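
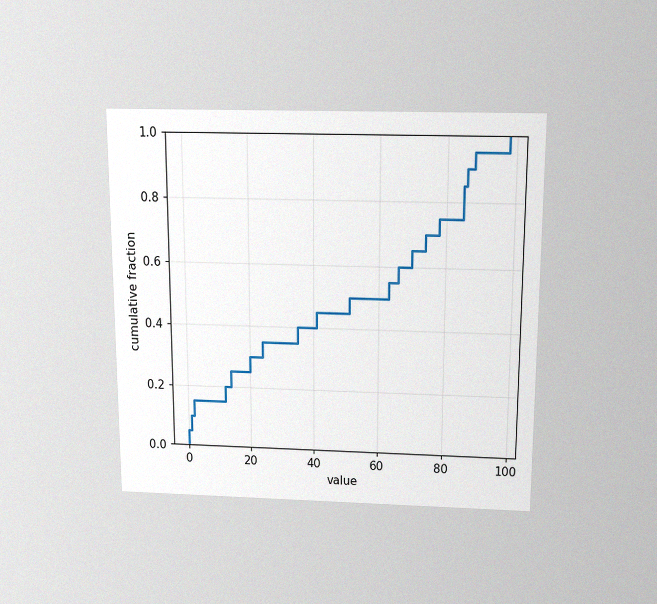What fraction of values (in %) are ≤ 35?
The chart is viewed slightly from above, with some photo noise. At x=35 the ECDF step is at 40%.

40%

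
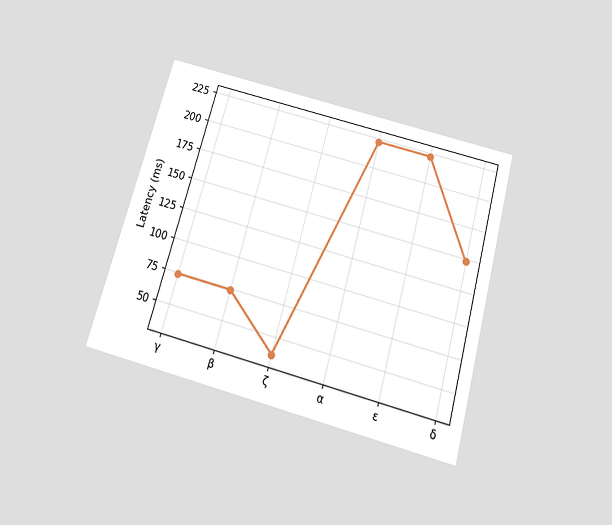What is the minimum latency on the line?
The chart is tilted about 15° clockwise and viewed slightly from below. The lowest point is at ζ, and reading across to the y-axis gives 37ms.

37ms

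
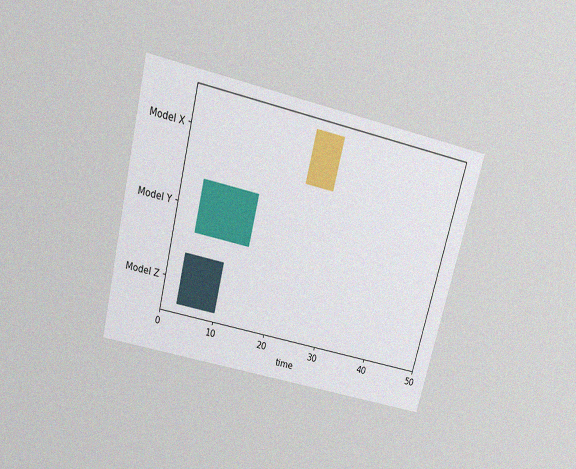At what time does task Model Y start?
The chart is tilted about 14° clockwise and viewed slightly from above, with some photo noise. The Model Y bar begins at t=4.

4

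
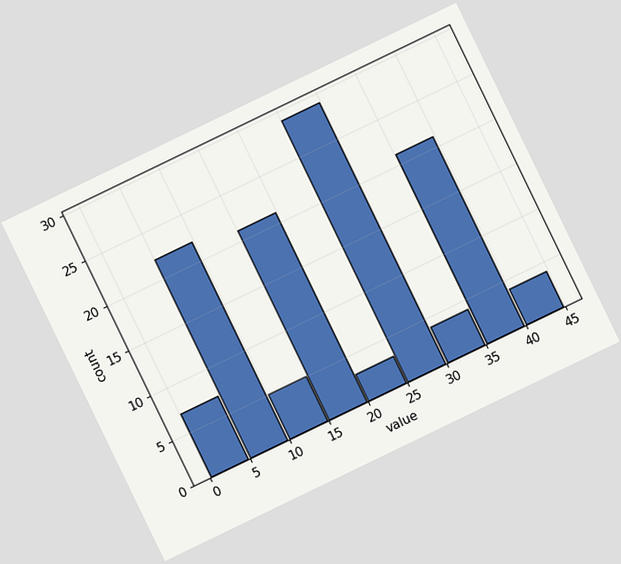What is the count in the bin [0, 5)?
The chart is tilted about 26° counter-clockwise. The [0, 5) bin has height 7.

7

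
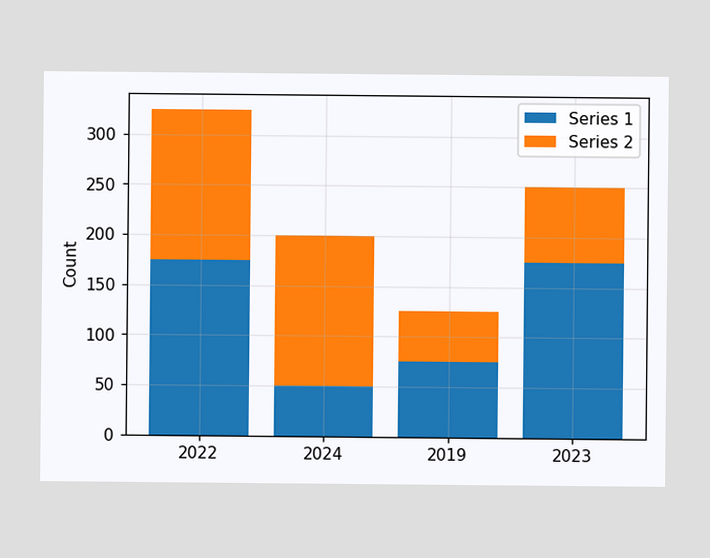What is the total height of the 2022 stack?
325

The 2022 stack's top reaches 325 on the y-axis.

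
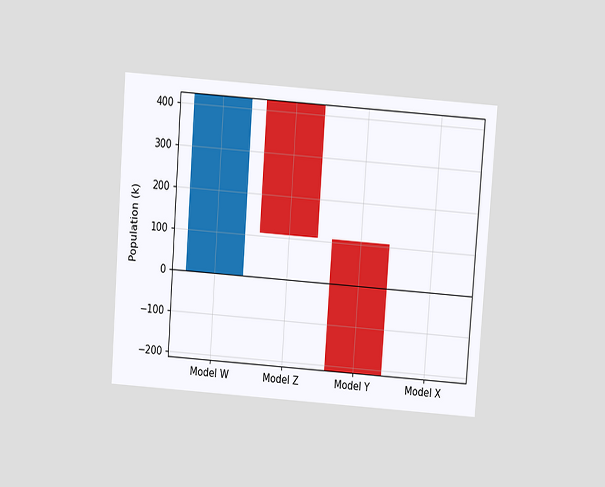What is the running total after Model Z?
106k

The chart is tilted about 4° clockwise and viewed slightly from above. After Model Z the running total reaches 106k.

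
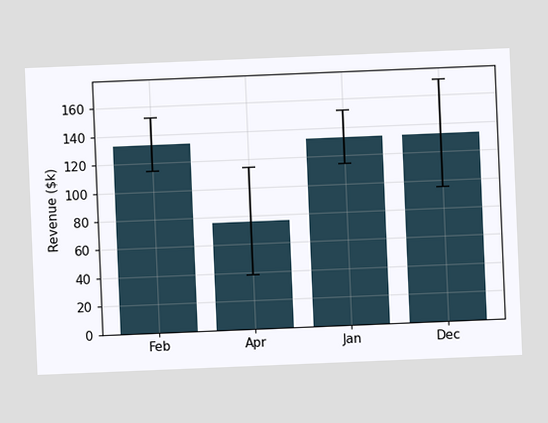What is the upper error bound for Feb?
The chart is tilted about 2° counter-clockwise. The Feb bar's upper whisker reaches $152k.

$152k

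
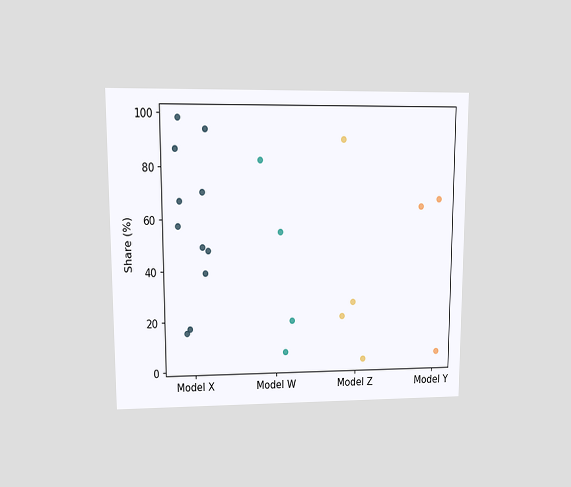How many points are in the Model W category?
The chart is viewed at a slight angle. Counting the markers in the Model W column gives 4.

4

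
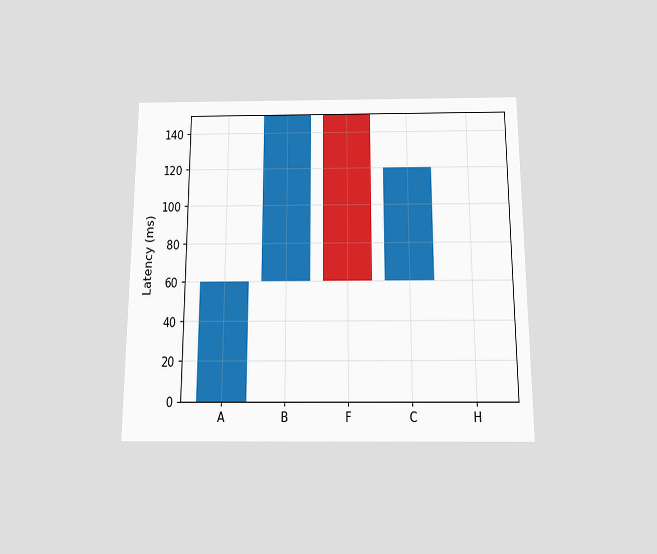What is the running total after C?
120ms

The chart is viewed slightly from below. After C the running total reaches 120ms.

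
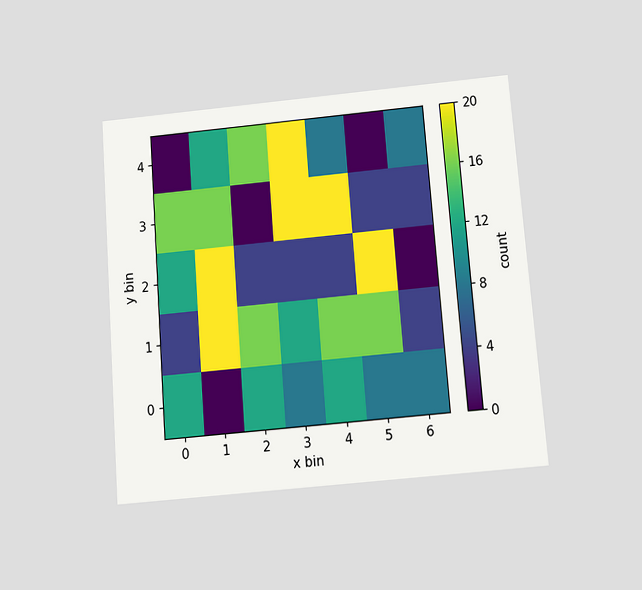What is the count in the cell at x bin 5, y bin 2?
20

The chart is tilted about 4° counter-clockwise and viewed slightly from below. Matching the cell (5, 2) against the colorbar gives 20.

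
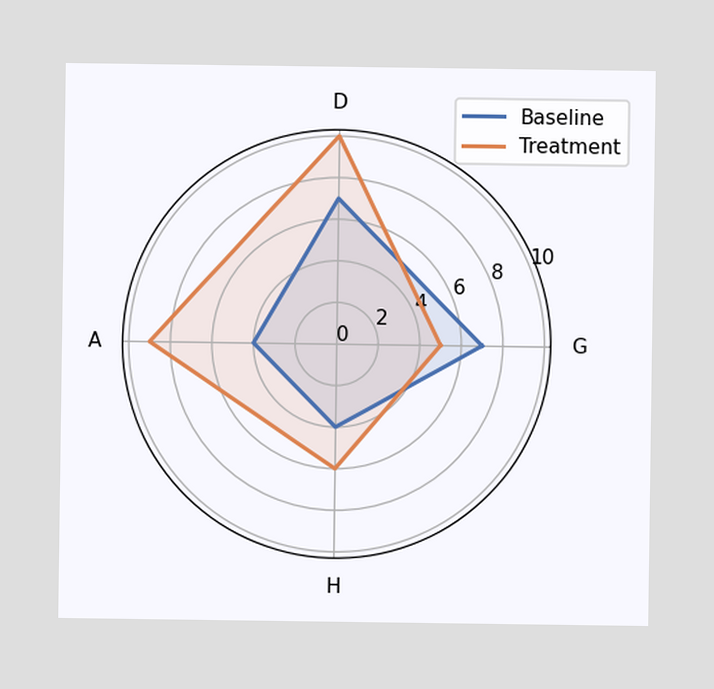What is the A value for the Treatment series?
9

On the A axis, Treatment reaches 9.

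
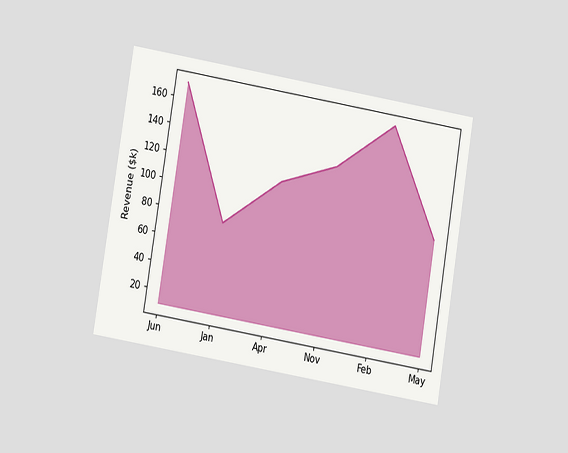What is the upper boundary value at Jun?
The chart is tilted about 9° clockwise and viewed at a slight angle. At Jun the upper boundary is at $171k.

$171k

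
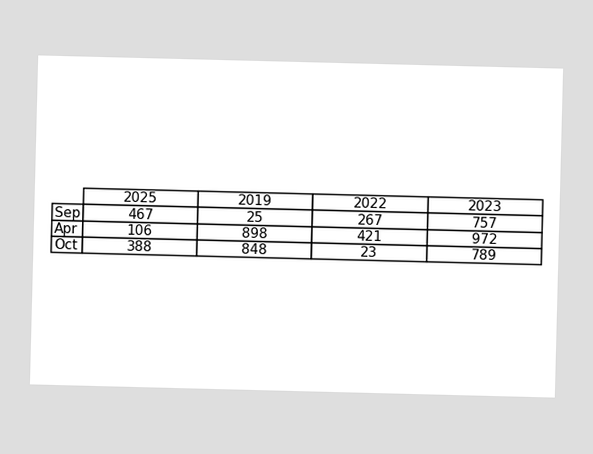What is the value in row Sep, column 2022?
The (Sep, 2022) cell reads 267.

267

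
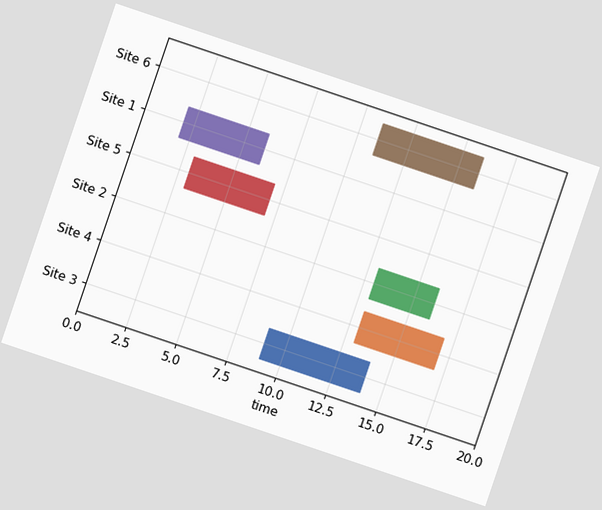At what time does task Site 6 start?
11

The chart is tilted about 19° clockwise. The Site 6 bar begins at t=11.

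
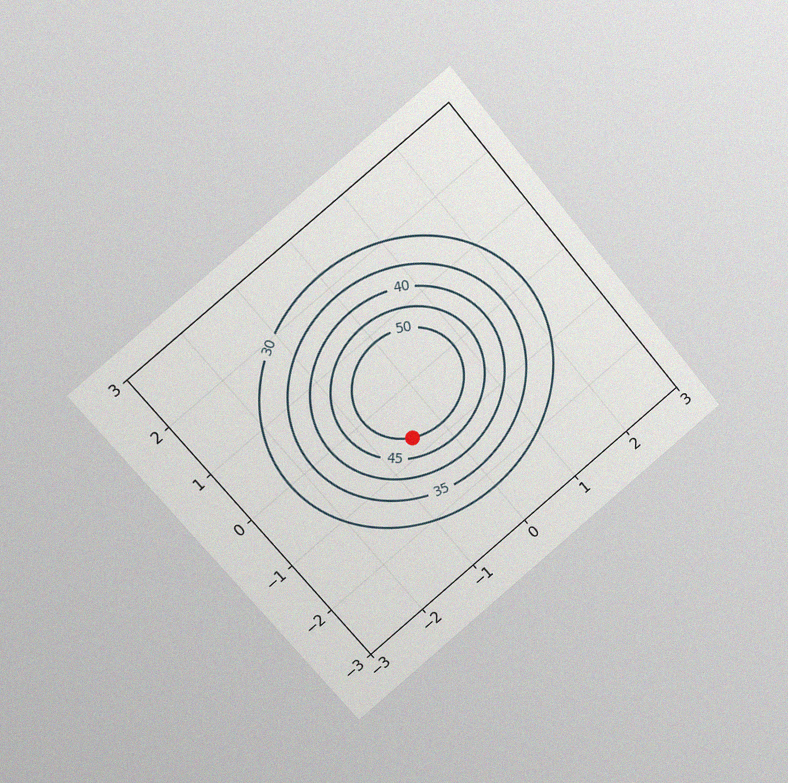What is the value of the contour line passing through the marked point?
50

The chart is tilted about 40° counter-clockwise and viewed at a slight angle, with some photo noise. The marked point sits on the contour labelled 50.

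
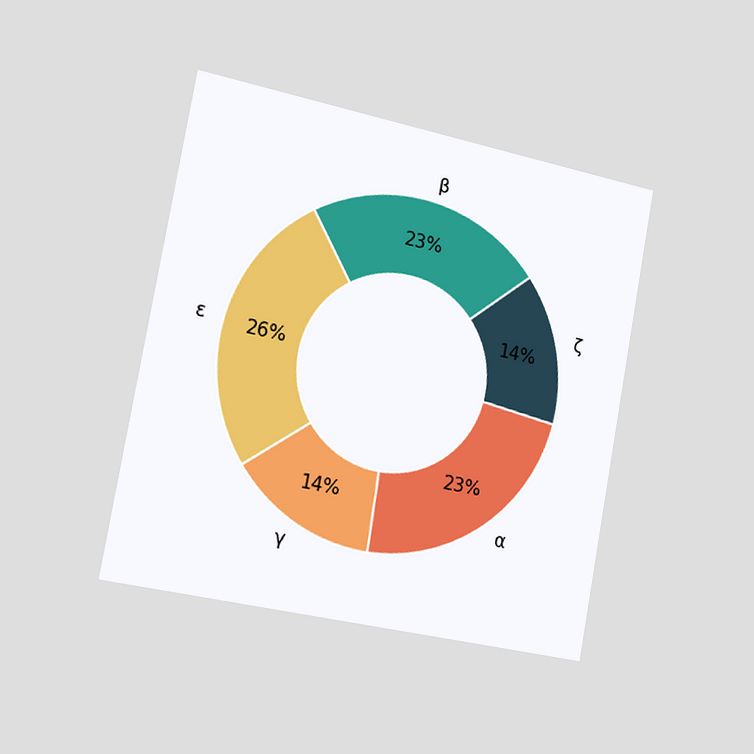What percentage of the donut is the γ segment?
14%

The chart is tilted about 10° clockwise and viewed slightly from the left. The γ segment takes up 14% of the ring.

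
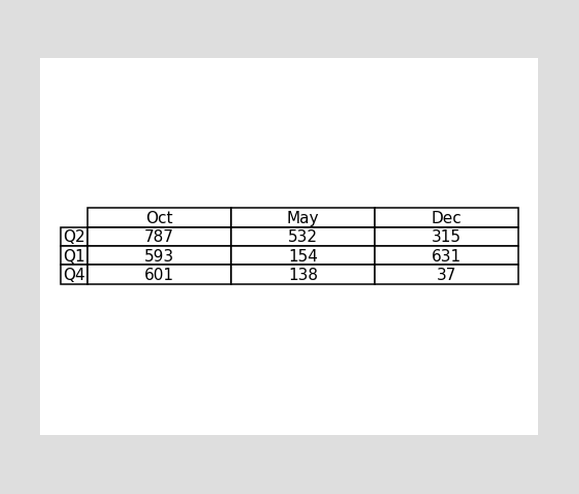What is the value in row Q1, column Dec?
631

The (Q1, Dec) cell reads 631.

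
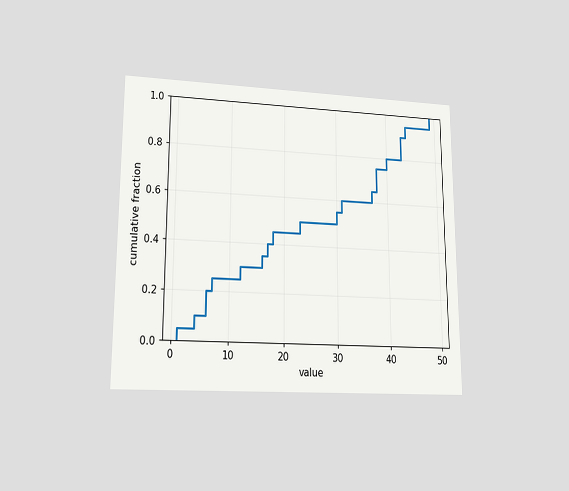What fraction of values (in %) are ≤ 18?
45%

The chart is viewed at a slight angle. At x=18 the ECDF step is at 45%.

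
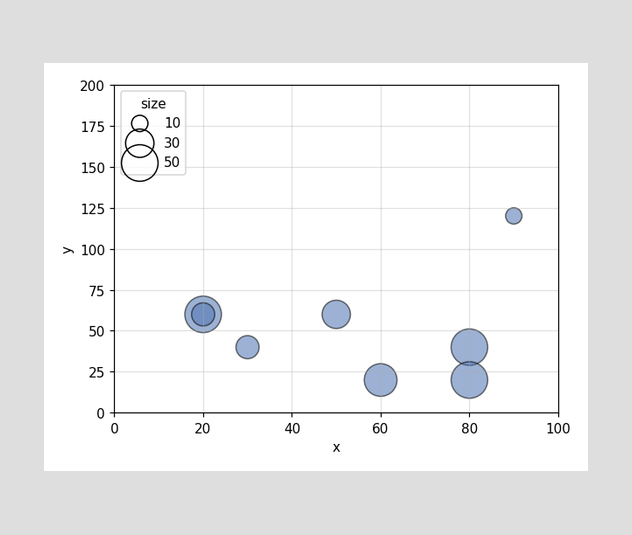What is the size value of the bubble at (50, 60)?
30

Matching the bubble at (50, 60) against the size legend gives 30.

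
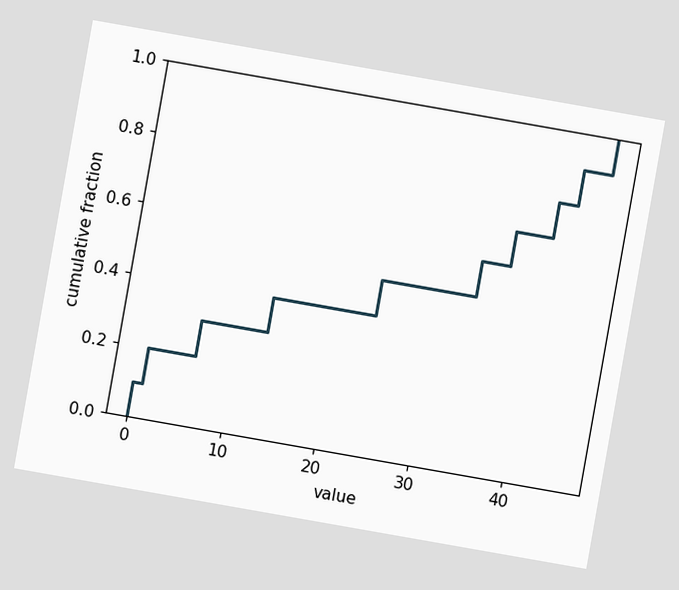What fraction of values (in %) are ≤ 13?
40%

The chart is tilted about 10° clockwise. At x=13 the ECDF step is at 40%.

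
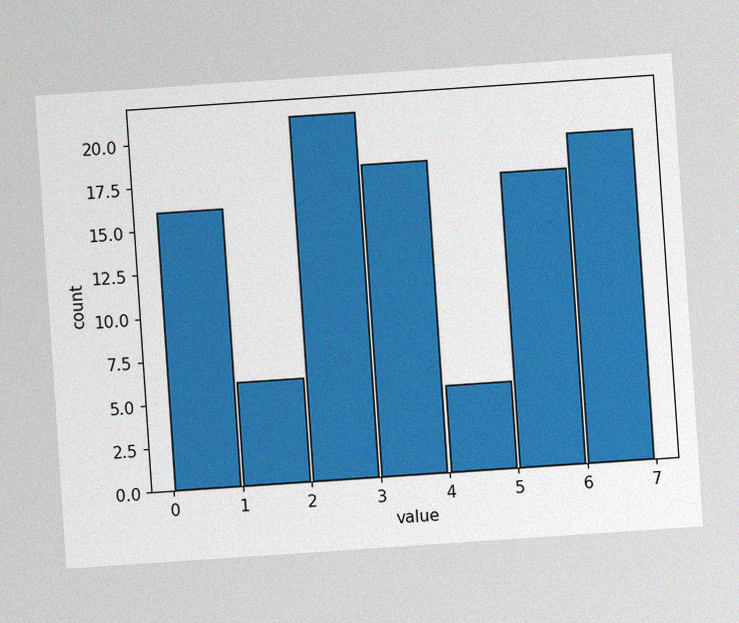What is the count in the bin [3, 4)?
The chart is tilted about 4° counter-clockwise, with some photo noise. The [3, 4) bin has height 18.

18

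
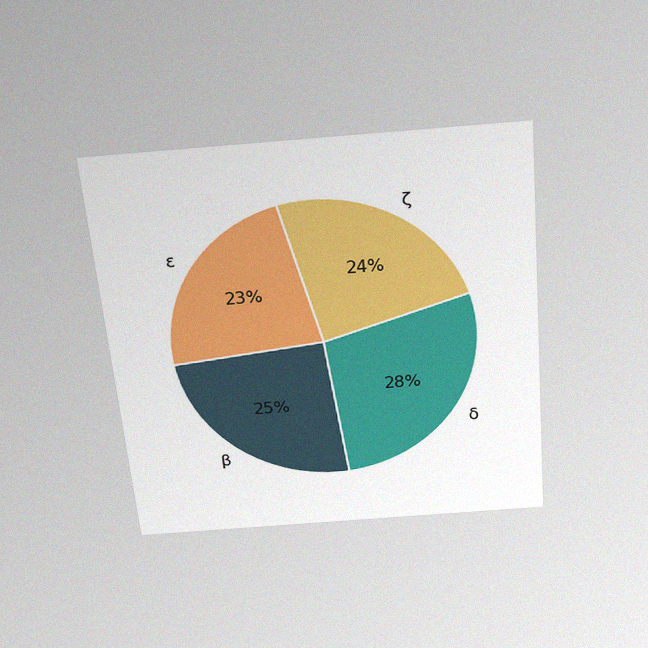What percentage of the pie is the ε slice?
23%

The chart is tilted about 5° counter-clockwise and viewed slightly from above, with some photo noise. The ε slice takes up 23% of the pie.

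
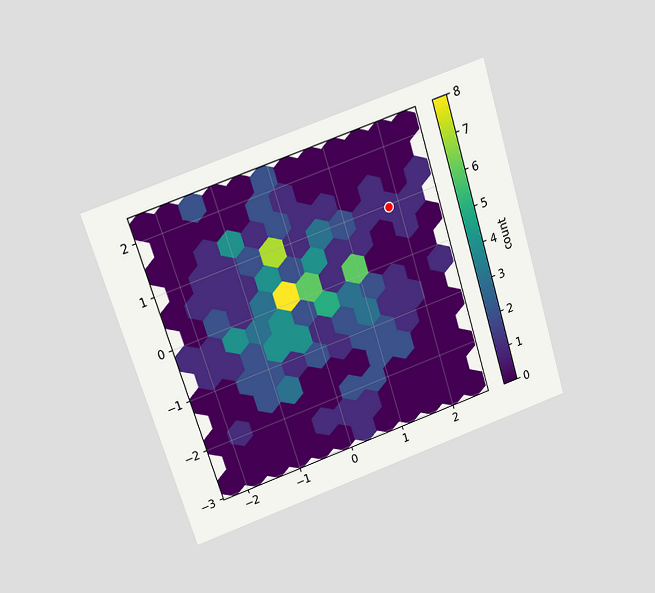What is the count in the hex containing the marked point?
1

The chart is tilted about 17° counter-clockwise and viewed slightly from above. The marked hex reads 1 on the colorbar.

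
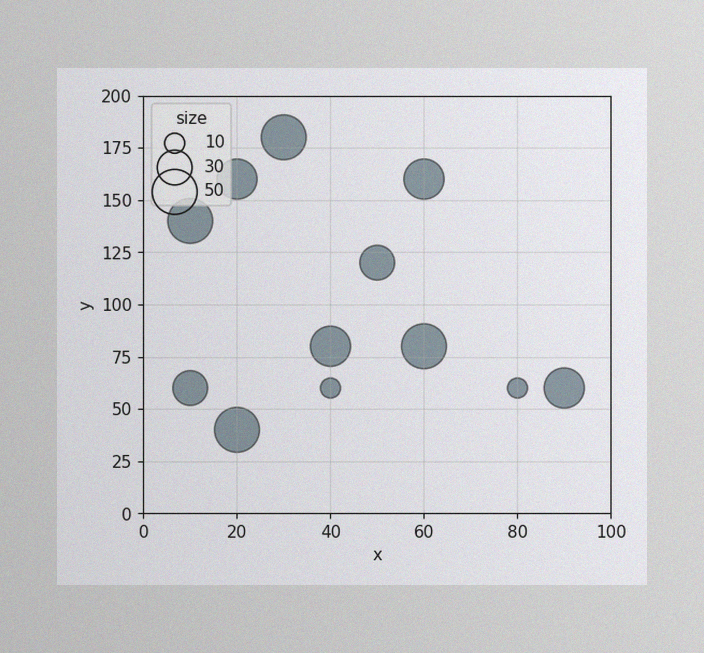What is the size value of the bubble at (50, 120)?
The image has some photo noise and uneven lighting. Matching the bubble at (50, 120) against the size legend gives 30.

30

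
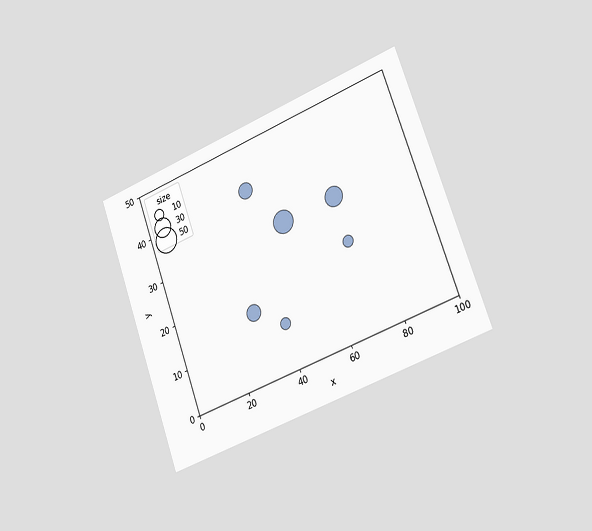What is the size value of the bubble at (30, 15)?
20

The chart is tilted about 20° counter-clockwise and viewed slightly from the right. Matching the bubble at (30, 15) against the size legend gives 20.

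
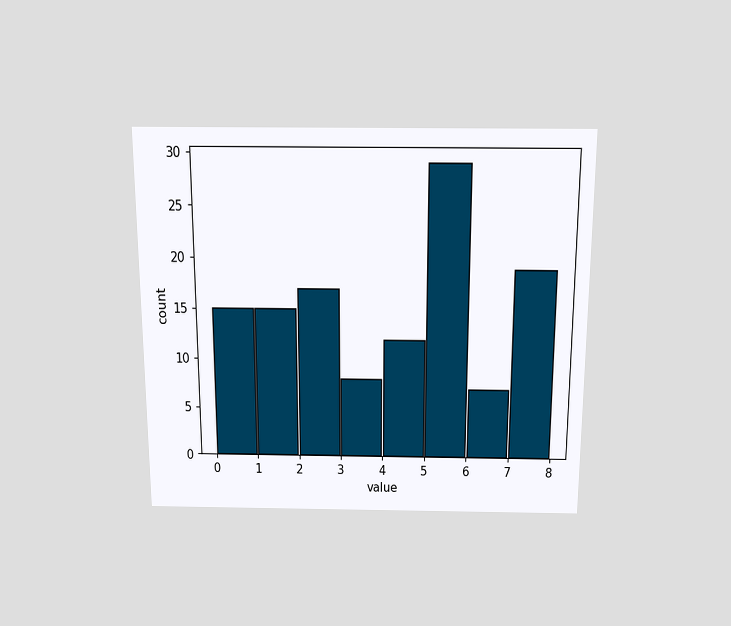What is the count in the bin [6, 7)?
7

The chart is viewed slightly from above. The [6, 7) bin has height 7.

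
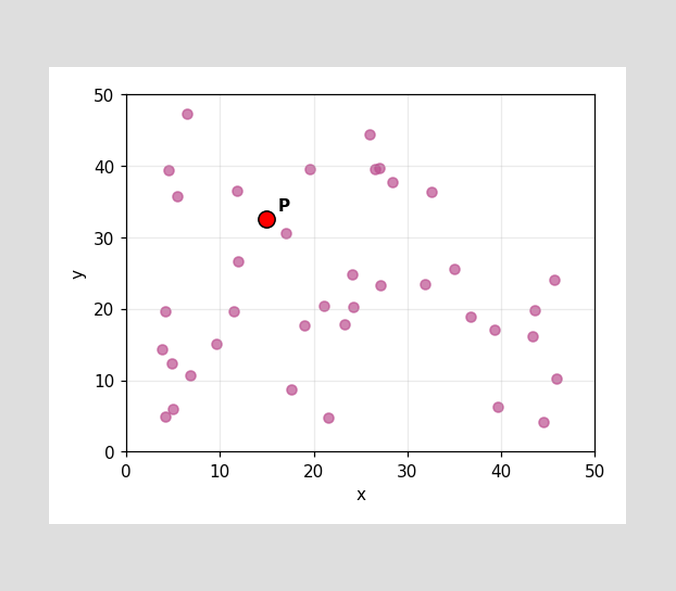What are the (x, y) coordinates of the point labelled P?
Following the gridlines from P to each axis, P sits at (15, 32.5).

(15, 32.5)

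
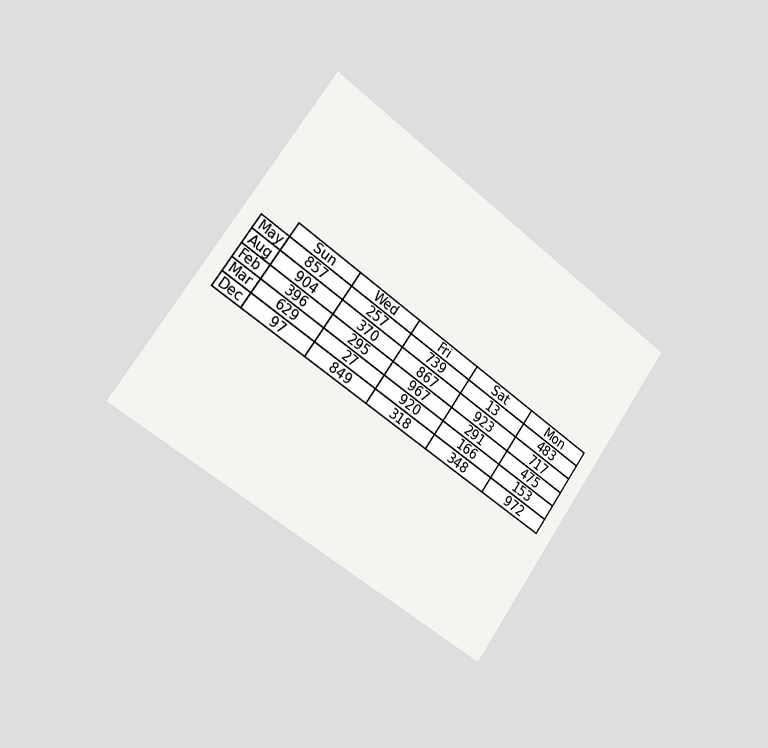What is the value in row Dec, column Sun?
97

The chart is tilted about 36° clockwise and viewed slightly from the left. The (Dec, Sun) cell reads 97.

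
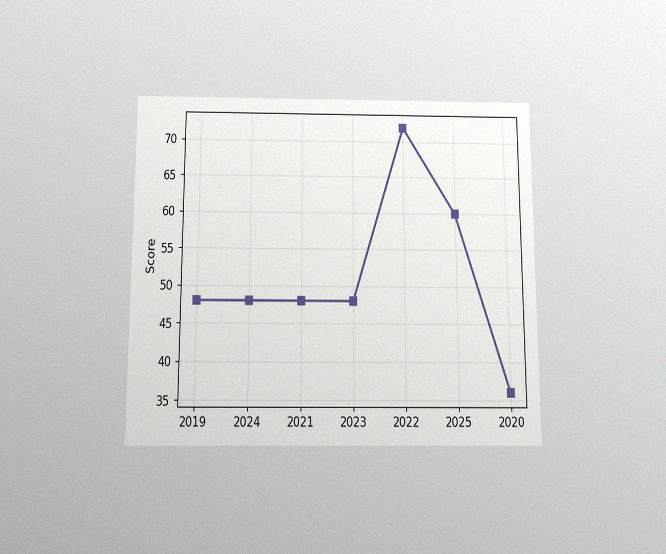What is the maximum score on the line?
72

The chart is viewed slightly from below, with some photo noise. The highest point is at 2022, and reading across to the y-axis gives 72.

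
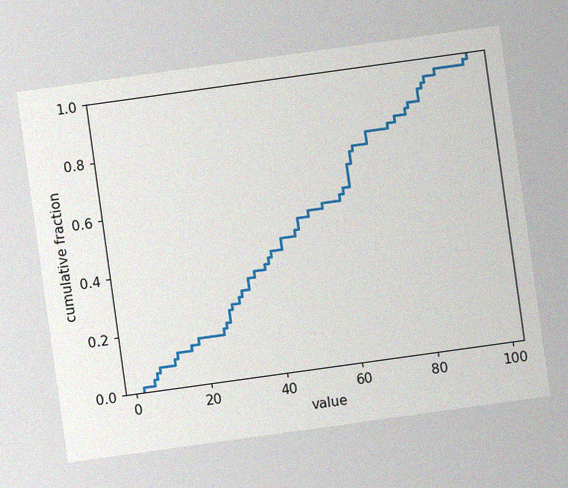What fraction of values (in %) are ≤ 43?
The chart is tilted about 8° counter-clockwise, with some photo noise. At x=43 the ECDF step is at 46%.

46%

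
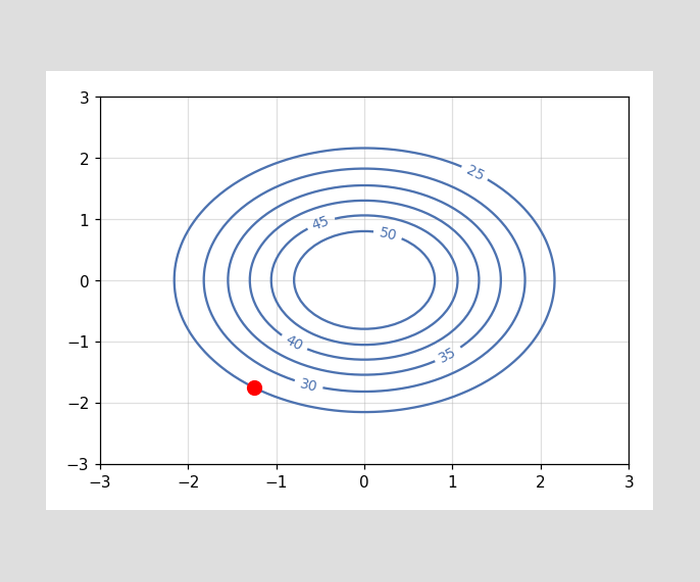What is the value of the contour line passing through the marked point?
The marked point sits on the contour labelled 25.

25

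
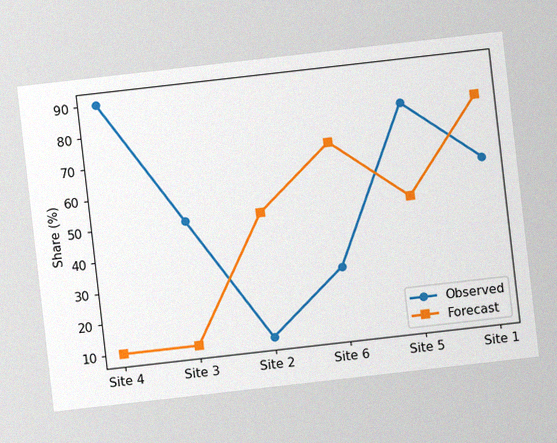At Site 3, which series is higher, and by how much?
The chart is tilted about 6° counter-clockwise, with some photo noise. At Site 3, Observed sits above the other line by 40%.

Observed, by 40%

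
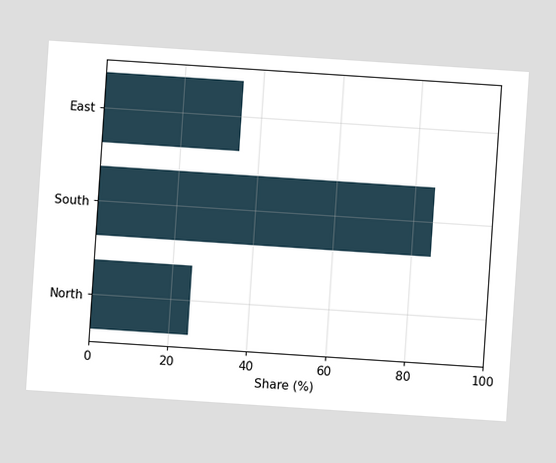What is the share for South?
85%

The chart is tilted about 4° clockwise. Reading along the chart's x-axis, the South bar reaches 85%.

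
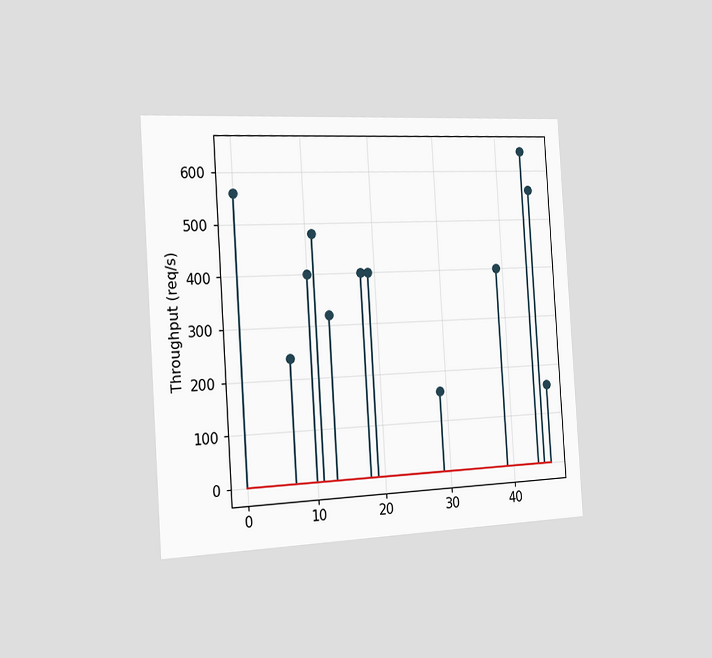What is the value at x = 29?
160req/s

The chart is tilted about 4° counter-clockwise and viewed slightly from the left. The stem at x=29 reaches 160req/s.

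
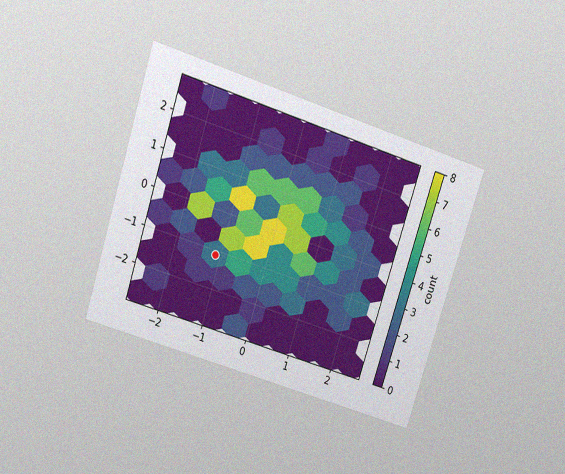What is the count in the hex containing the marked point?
3

The chart is tilted about 18° clockwise and viewed slightly from above, with some photo noise. The marked hex reads 3 on the colorbar.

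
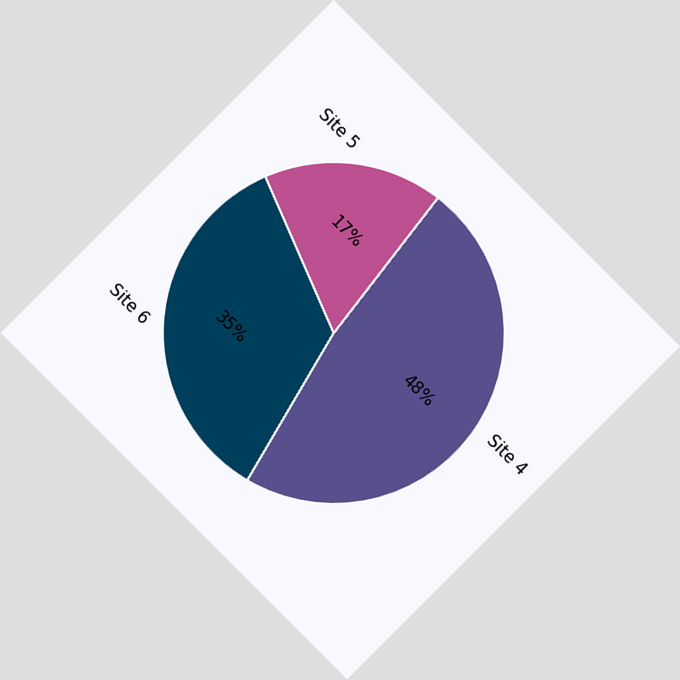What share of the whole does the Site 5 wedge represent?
17%

The chart is tilted about 45° clockwise. The Site 5 slice takes up 17% of the pie.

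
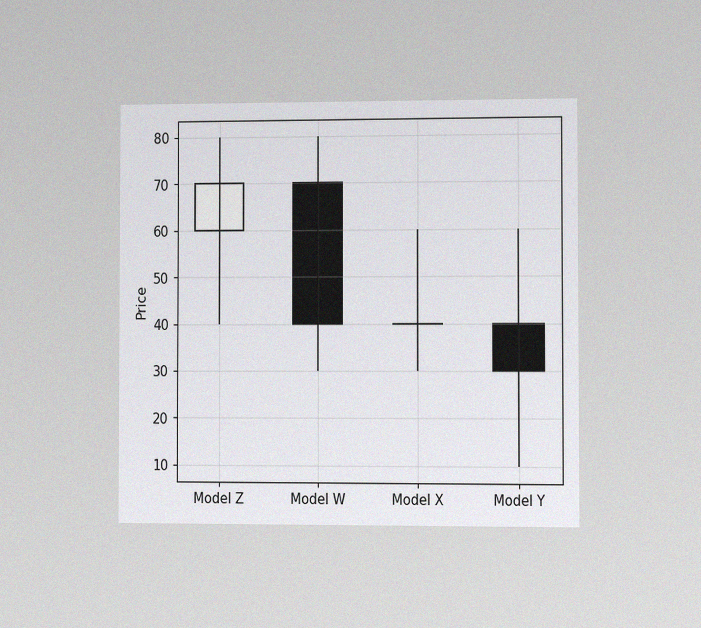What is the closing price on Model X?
The chart is viewed slightly from the right, with some photo noise. The Model X candle closes at 40.

40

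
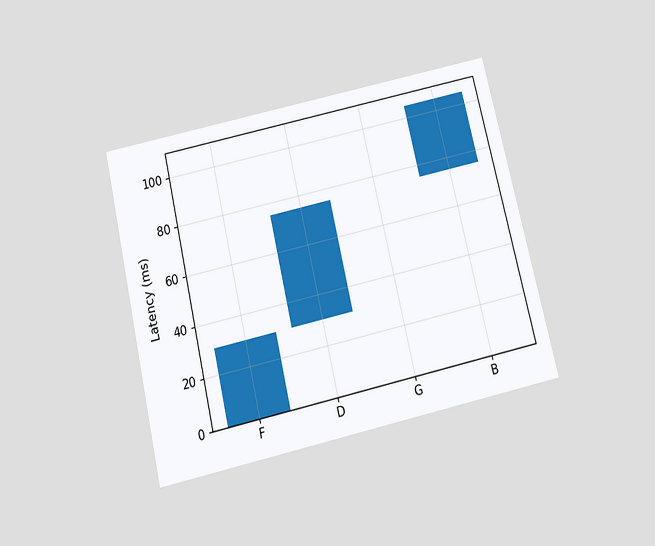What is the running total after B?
105ms

The chart is tilted about 13° counter-clockwise and viewed slightly from below. After B the running total reaches 105ms.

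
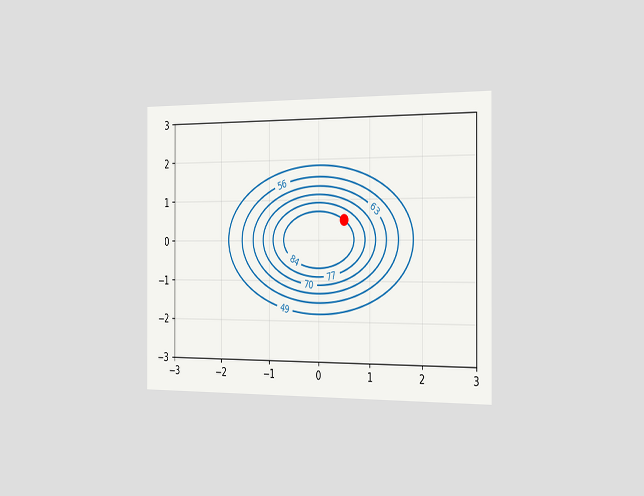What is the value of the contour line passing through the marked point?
The chart is viewed slightly from the right. The marked point sits on the contour labelled 84.

84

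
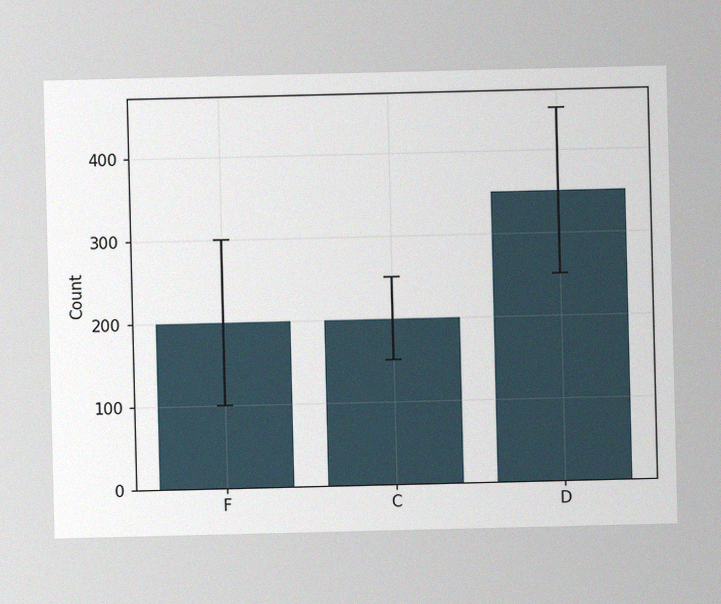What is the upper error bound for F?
300

The image has some photo noise and uneven lighting. The F bar's upper whisker reaches 300.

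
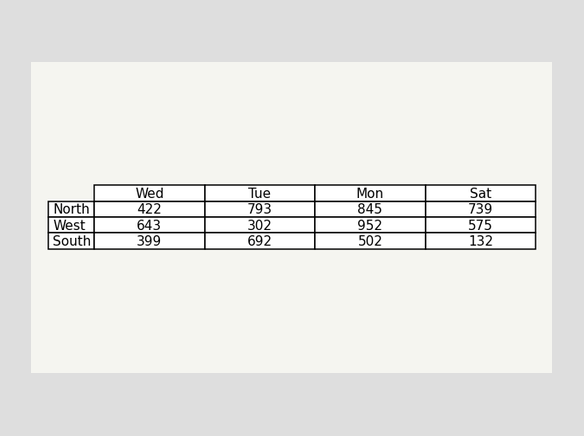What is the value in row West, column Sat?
The (West, Sat) cell reads 575.

575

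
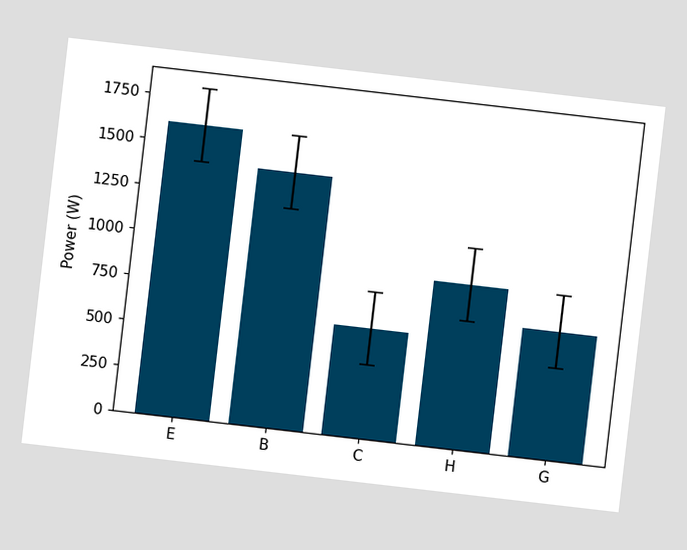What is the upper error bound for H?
1100W

The chart is tilted about 7° clockwise. The H bar's upper whisker reaches 1100W.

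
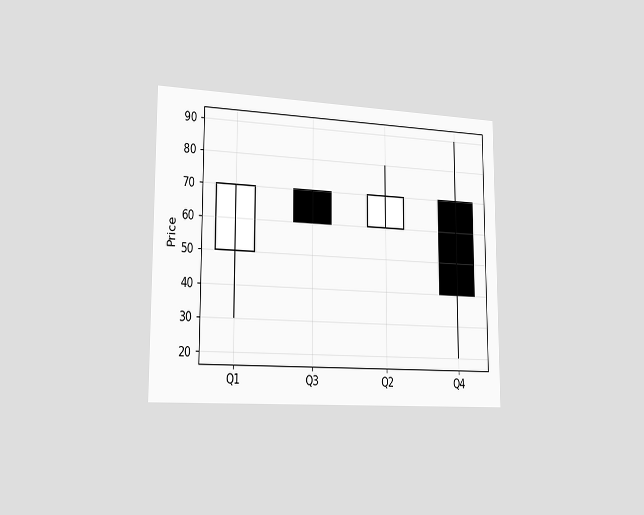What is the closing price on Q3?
60

The chart is viewed slightly from the left. The Q3 candle closes at 60.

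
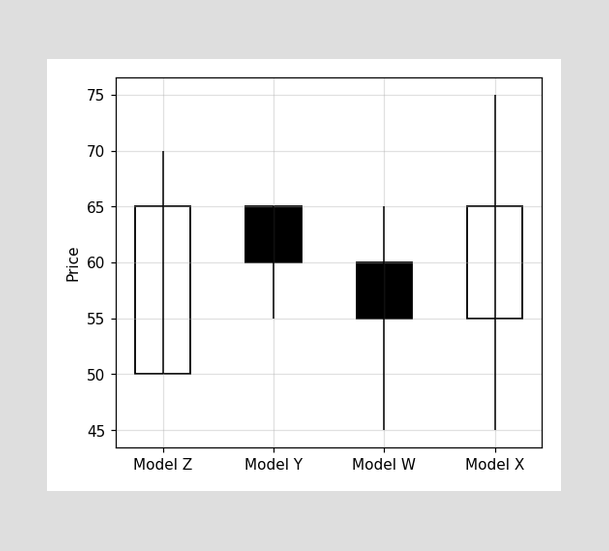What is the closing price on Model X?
65

The Model X candle closes at 65.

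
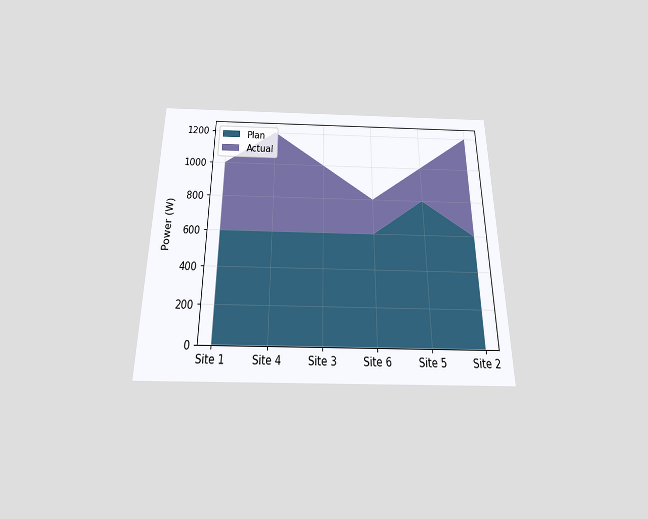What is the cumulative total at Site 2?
1200W

The chart is viewed slightly from below. The stacked total at Site 2 reaches 1200W.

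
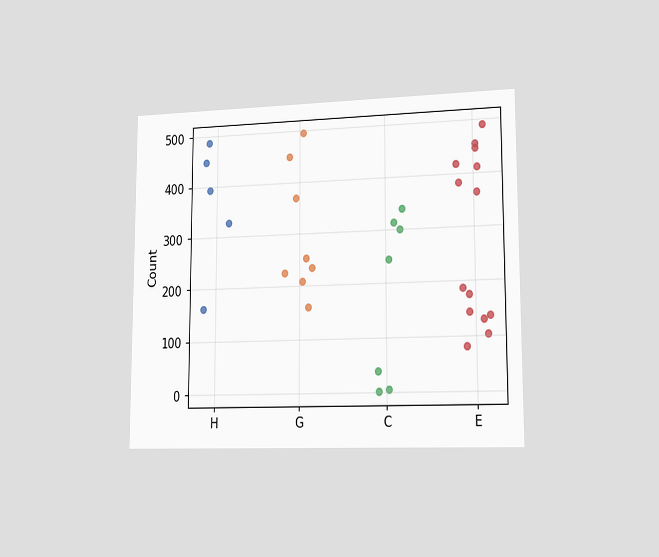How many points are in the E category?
The chart is viewed slightly from the right. Counting the markers in the E column gives 14.

14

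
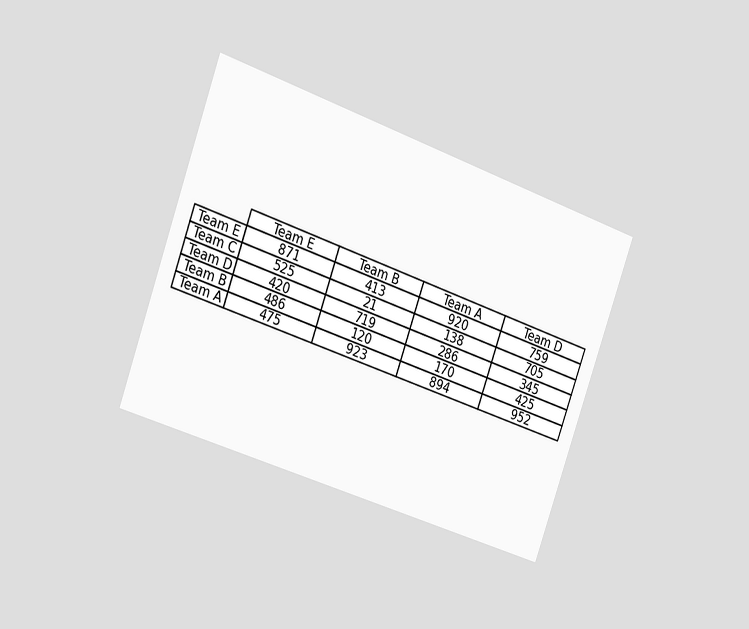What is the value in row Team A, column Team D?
The chart is tilted about 20° clockwise and viewed slightly from the left. The (Team A, Team D) cell reads 952.

952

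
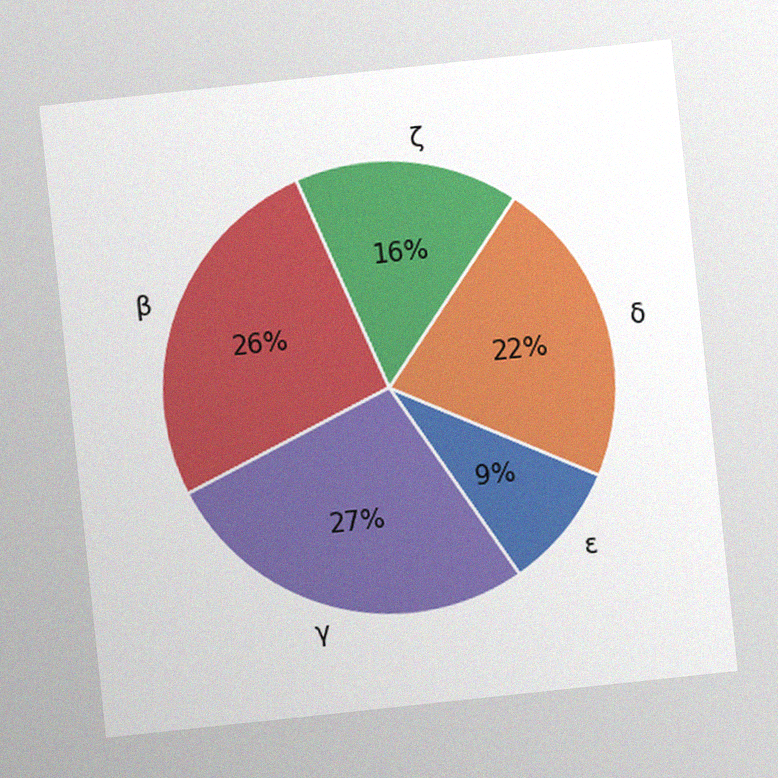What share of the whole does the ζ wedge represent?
16%

The chart is tilted about 6° counter-clockwise, with some photo noise. The ζ slice takes up 16% of the pie.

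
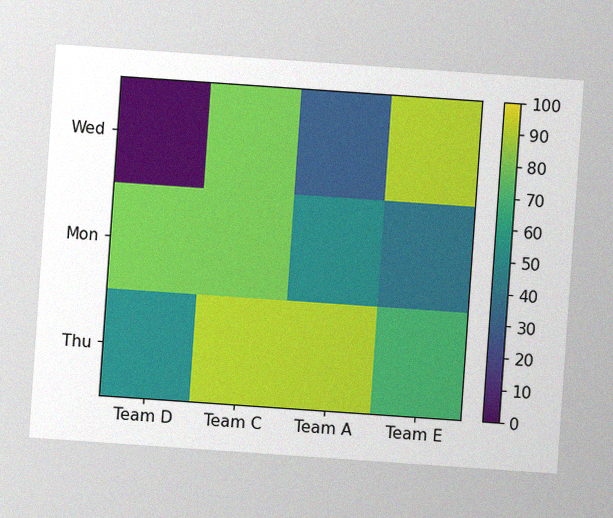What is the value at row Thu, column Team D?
The chart is tilted about 4° clockwise, with some photo noise. Matching cell (Thu, Team D) against the colorbar gives 50.

50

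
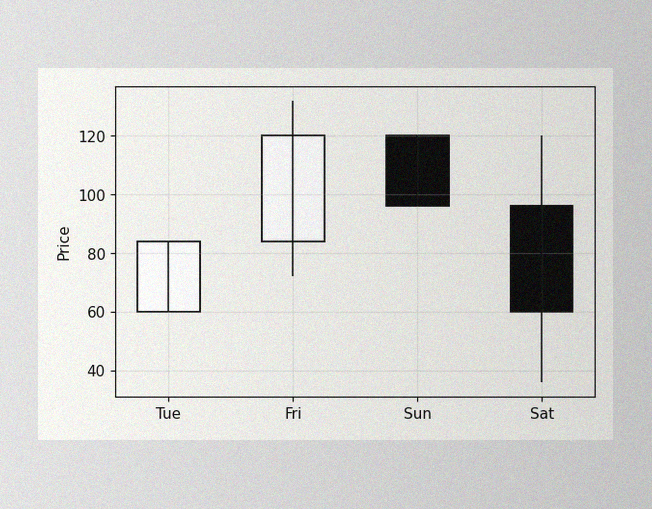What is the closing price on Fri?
120

The image has some photo noise and uneven lighting. The Fri candle closes at 120.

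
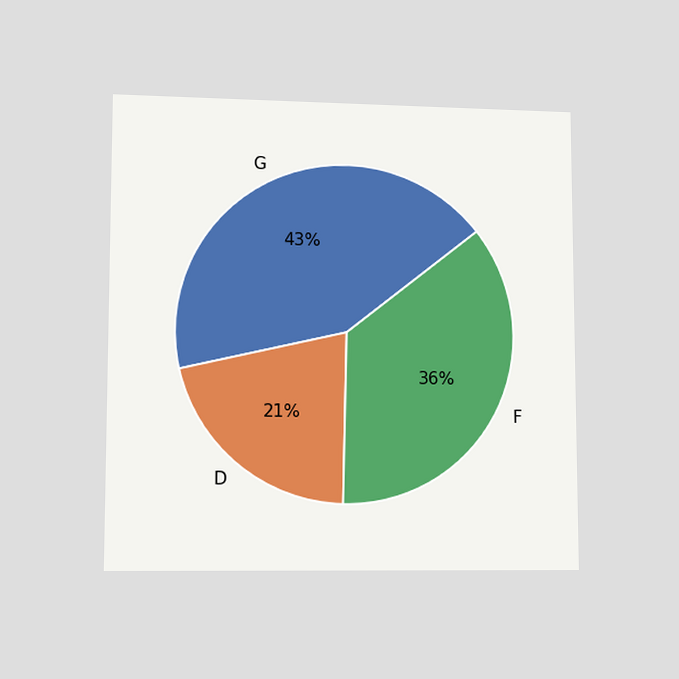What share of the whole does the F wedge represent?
The chart is viewed at a slight angle. The F slice takes up 36% of the pie.

36%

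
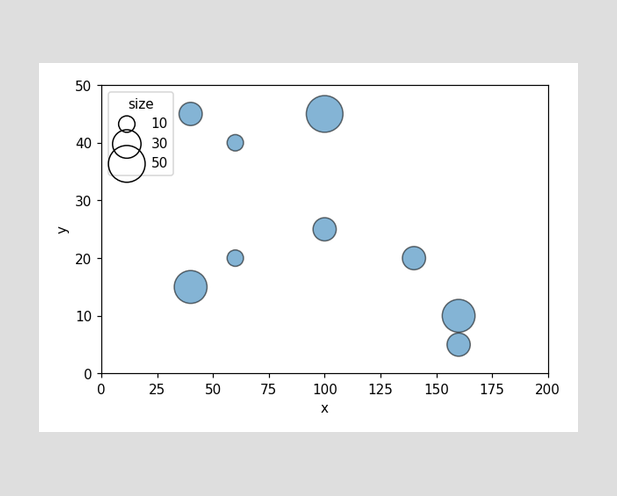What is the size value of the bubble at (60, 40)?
10

Matching the bubble at (60, 40) against the size legend gives 10.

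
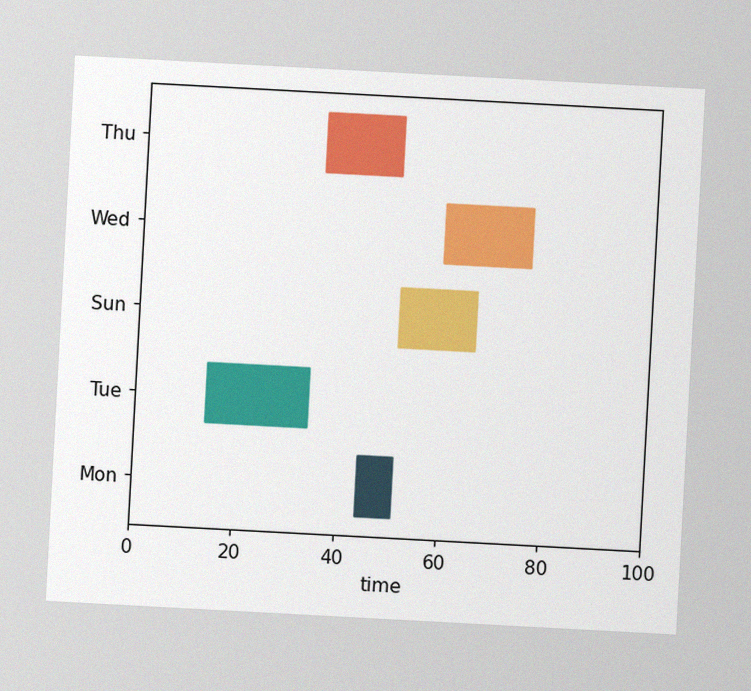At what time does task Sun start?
The chart is tilted about 3° clockwise, with some photo noise. The Sun bar begins at t=51.

51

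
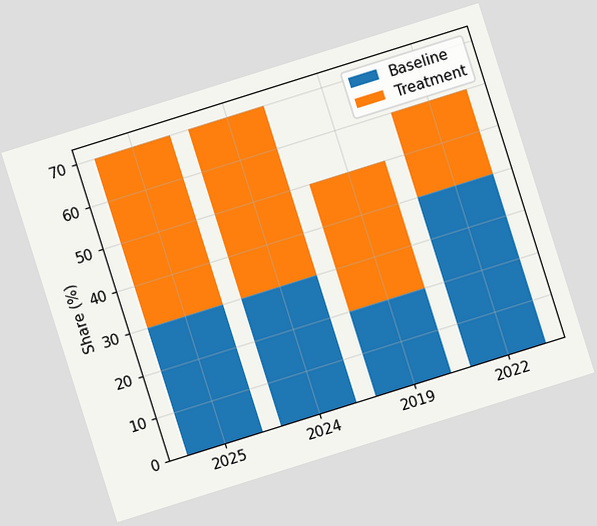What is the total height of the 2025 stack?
70%

The chart is tilted about 17° counter-clockwise. The 2025 stack's top reaches 70% on the y-axis.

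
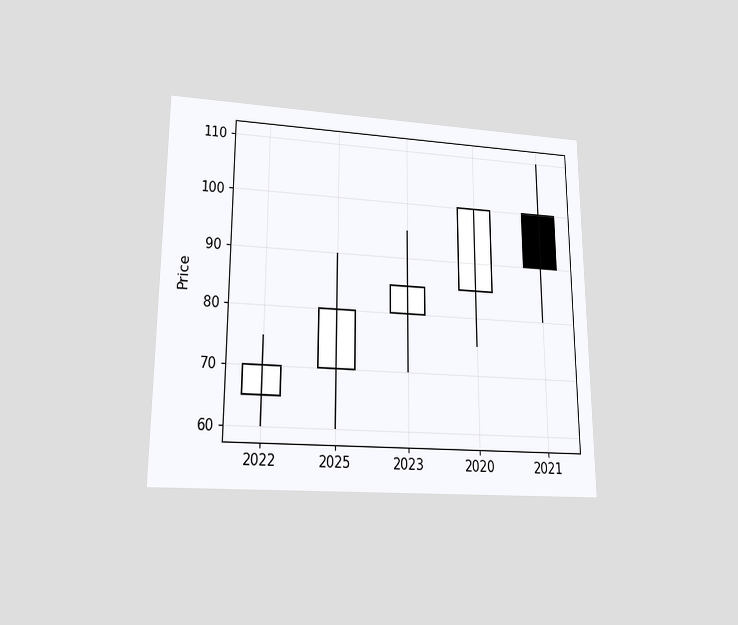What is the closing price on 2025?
The chart is viewed at a slight angle. The 2025 candle closes at 80.

80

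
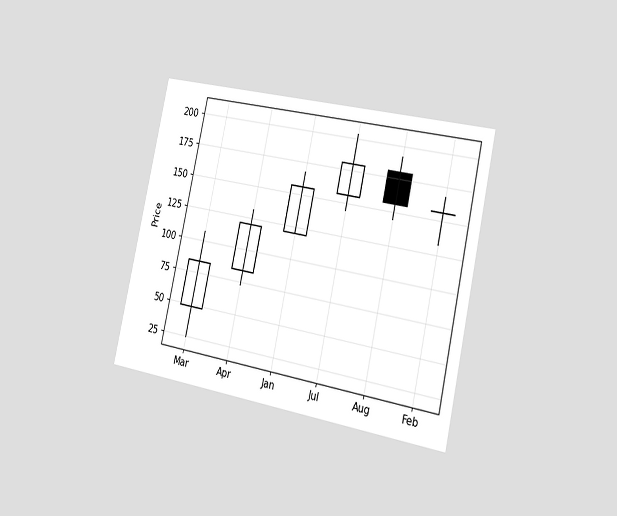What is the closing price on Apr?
120

The chart is tilted about 12° clockwise and viewed slightly from the right. The Apr candle closes at 120.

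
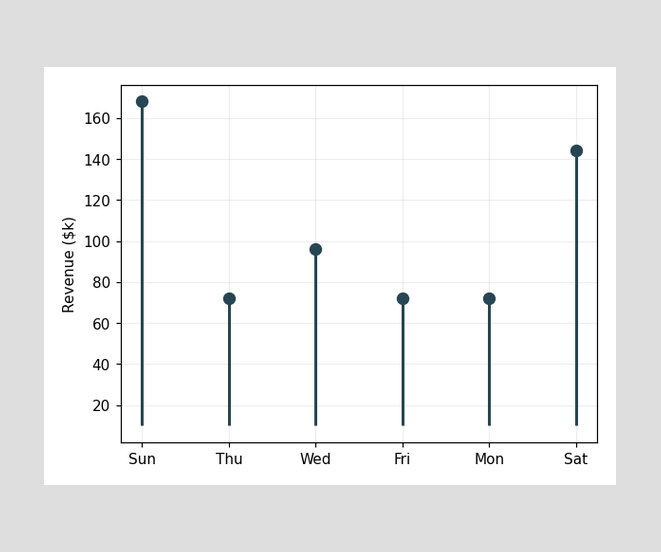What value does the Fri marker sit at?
$72k

The Fri marker sits at $72k.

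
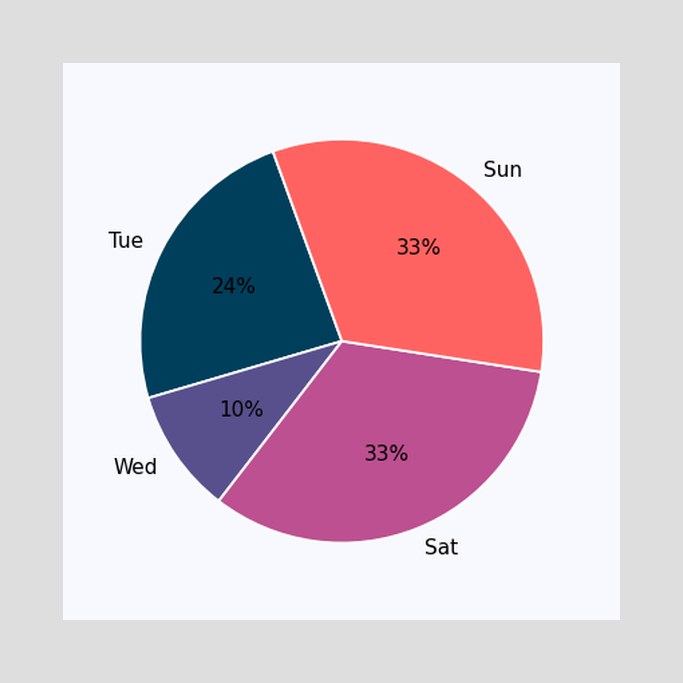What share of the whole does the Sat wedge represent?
The Sat slice takes up 33% of the pie.

33%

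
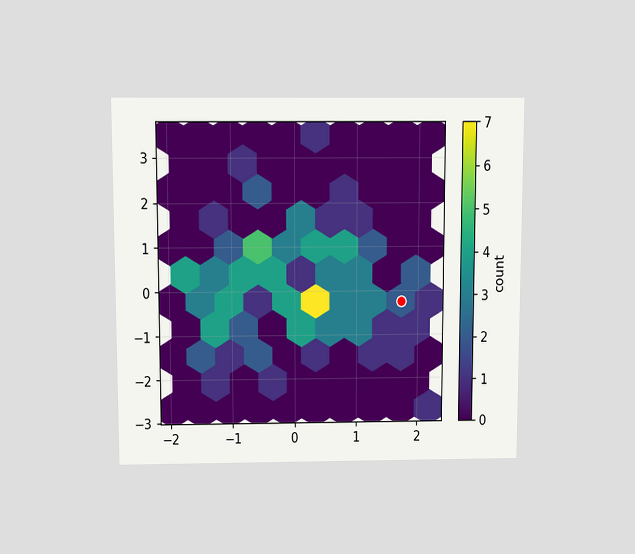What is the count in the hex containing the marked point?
2

The chart is viewed slightly from above. The marked hex reads 2 on the colorbar.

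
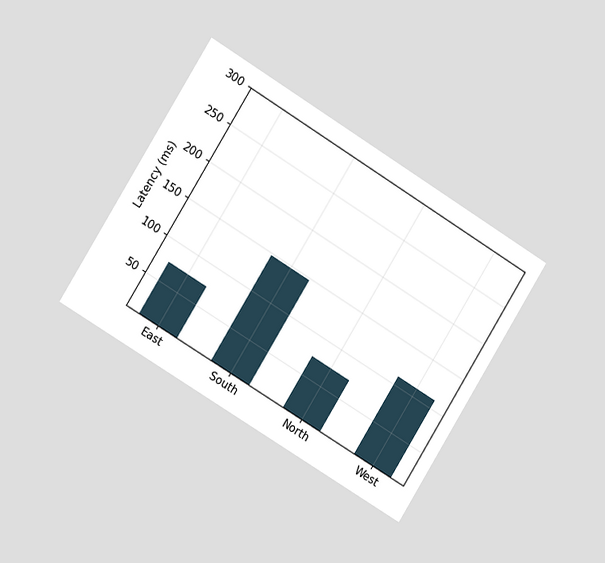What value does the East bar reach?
The chart is tilted about 32° clockwise and viewed at a slight angle. Reading along the chart's y-axis, the East bar reaches 74ms.

74ms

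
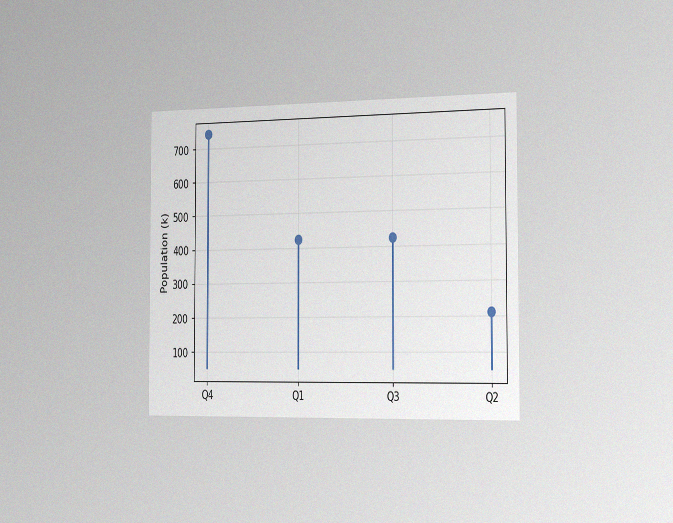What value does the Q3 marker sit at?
424k

The chart is viewed slightly from the right, with some photo noise. The Q3 marker sits at 424k.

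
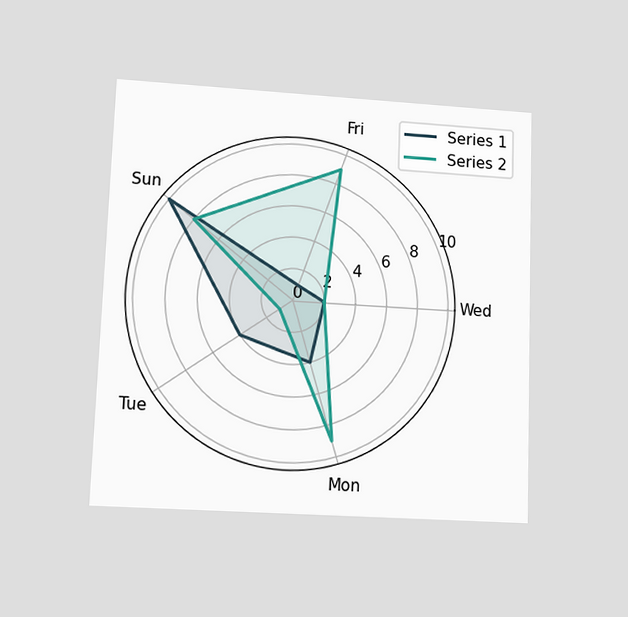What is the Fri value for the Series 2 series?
The chart is tilted about 2° clockwise and viewed at a slight angle. On the Fri axis, Series 2 reaches 9.

9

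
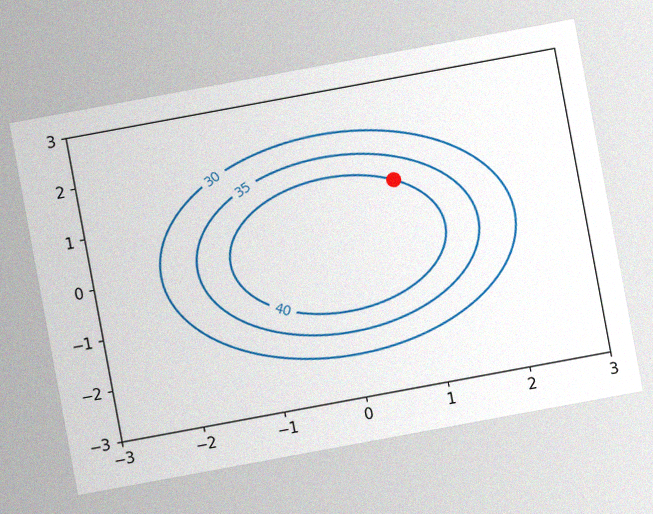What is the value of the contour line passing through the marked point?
40

The chart is tilted about 10° counter-clockwise, with some photo noise. The marked point sits on the contour labelled 40.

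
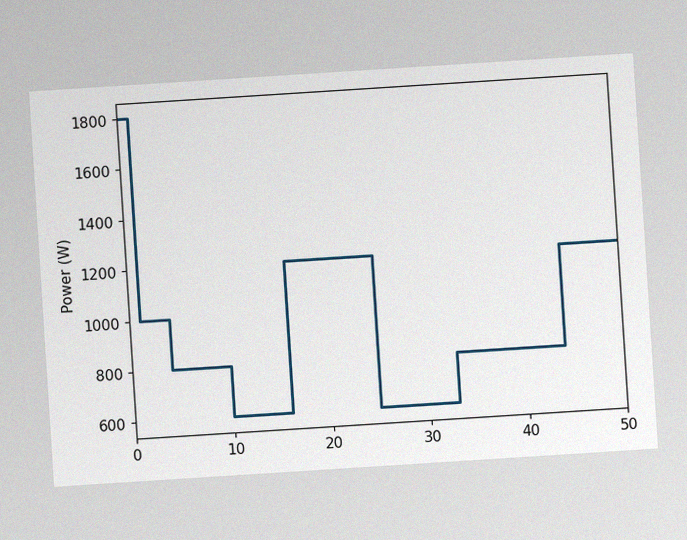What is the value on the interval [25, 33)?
600W

The chart is tilted about 4° counter-clockwise, with some photo noise. On [25, 33) the step sits at 600W.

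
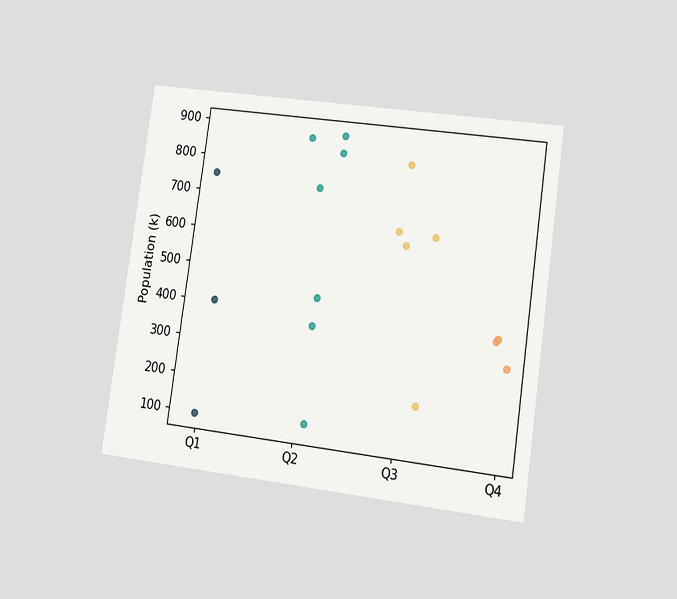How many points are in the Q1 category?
The chart is tilted about 8° clockwise and viewed at a slight angle. Counting the markers in the Q1 column gives 3.

3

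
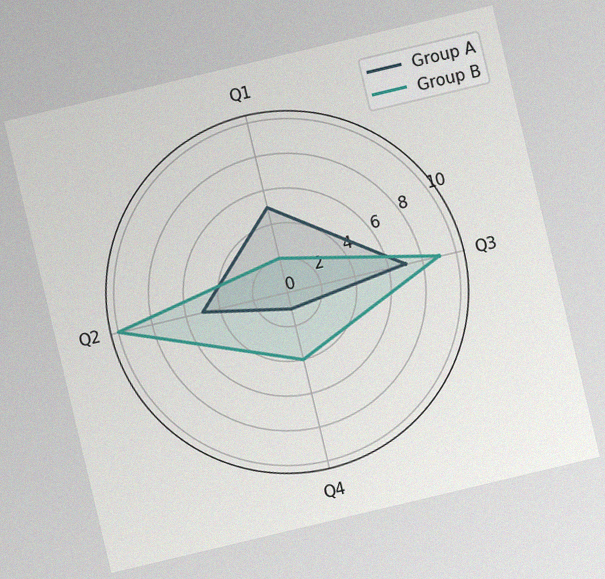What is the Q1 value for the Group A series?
The chart is tilted about 13° counter-clockwise, with some photo noise. On the Q1 axis, Group A reaches 5.

5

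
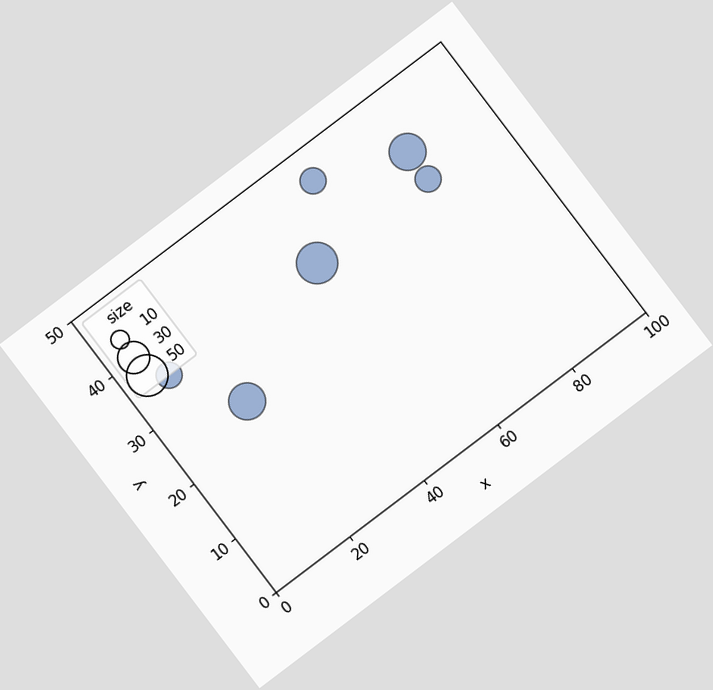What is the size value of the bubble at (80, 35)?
The chart is tilted about 37° counter-clockwise. Matching the bubble at (80, 35) against the size legend gives 20.

20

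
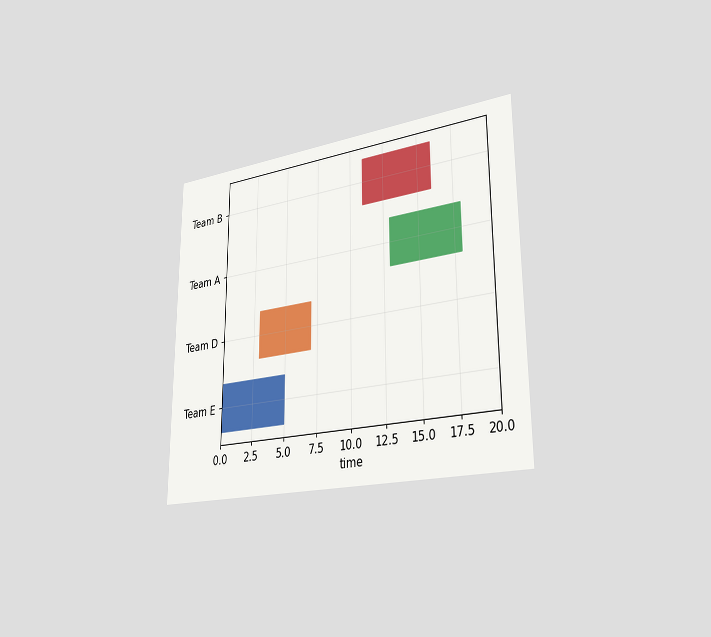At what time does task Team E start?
0

The chart is viewed slightly from the right. The Team E bar begins at t=0.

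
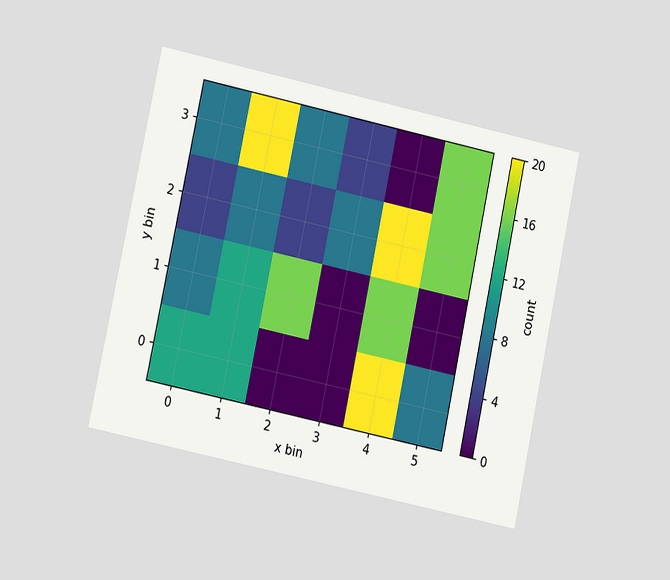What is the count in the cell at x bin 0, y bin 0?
12

The chart is tilted about 12° clockwise and viewed at a slight angle. Matching the cell (0, 0) against the colorbar gives 12.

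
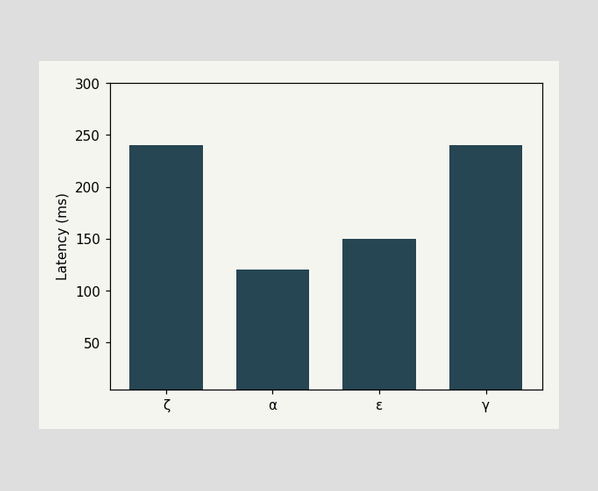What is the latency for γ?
Reading along the chart's y-axis, the γ bar reaches 240ms.

240ms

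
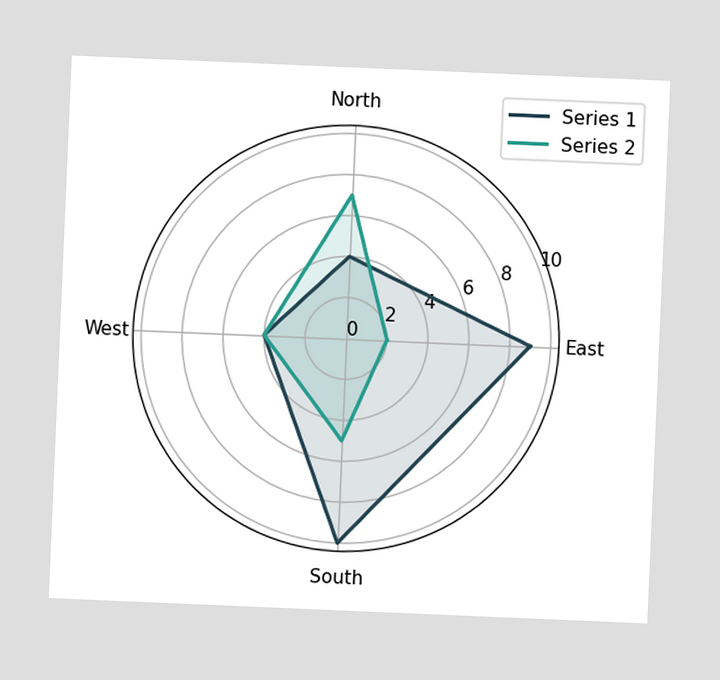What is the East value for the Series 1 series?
9

The chart is tilted about 2° clockwise. On the East axis, Series 1 reaches 9.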